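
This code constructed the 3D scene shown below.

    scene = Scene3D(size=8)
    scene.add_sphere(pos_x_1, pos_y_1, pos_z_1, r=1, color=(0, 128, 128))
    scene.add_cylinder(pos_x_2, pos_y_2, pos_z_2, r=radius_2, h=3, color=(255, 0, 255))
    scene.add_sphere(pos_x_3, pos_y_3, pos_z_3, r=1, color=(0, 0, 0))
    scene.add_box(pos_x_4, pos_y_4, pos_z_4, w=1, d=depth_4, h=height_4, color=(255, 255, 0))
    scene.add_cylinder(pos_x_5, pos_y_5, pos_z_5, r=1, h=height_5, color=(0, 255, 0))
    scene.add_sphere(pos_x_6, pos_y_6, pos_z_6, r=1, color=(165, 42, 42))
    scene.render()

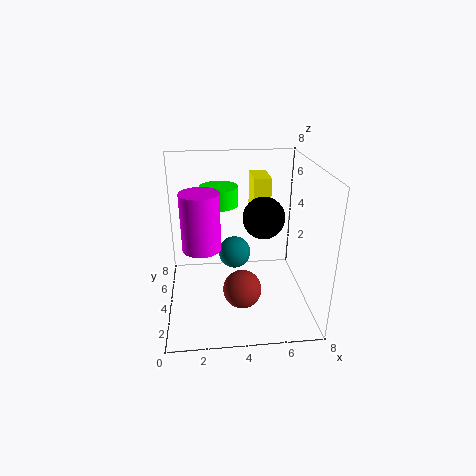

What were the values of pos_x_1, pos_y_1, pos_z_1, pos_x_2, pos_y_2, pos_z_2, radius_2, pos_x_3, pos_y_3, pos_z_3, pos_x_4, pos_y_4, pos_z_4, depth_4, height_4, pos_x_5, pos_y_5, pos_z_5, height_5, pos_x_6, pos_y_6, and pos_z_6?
pos_x_1 = 4
pos_y_1 = 6
pos_z_1 = 2
pos_x_2 = 2
pos_y_2 = 3
pos_z_2 = 4
radius_2 = 1
pos_x_3 = 5
pos_y_3 = 2
pos_z_3 = 6
pos_x_4 = 5
pos_y_4 = 5
pos_z_4 = 5
depth_4 = 2
height_4 = 2
pos_x_5 = 3
pos_y_5 = 4
pos_z_5 = 6
height_5 = 1
pos_x_6 = 4
pos_y_6 = 2
pos_z_6 = 2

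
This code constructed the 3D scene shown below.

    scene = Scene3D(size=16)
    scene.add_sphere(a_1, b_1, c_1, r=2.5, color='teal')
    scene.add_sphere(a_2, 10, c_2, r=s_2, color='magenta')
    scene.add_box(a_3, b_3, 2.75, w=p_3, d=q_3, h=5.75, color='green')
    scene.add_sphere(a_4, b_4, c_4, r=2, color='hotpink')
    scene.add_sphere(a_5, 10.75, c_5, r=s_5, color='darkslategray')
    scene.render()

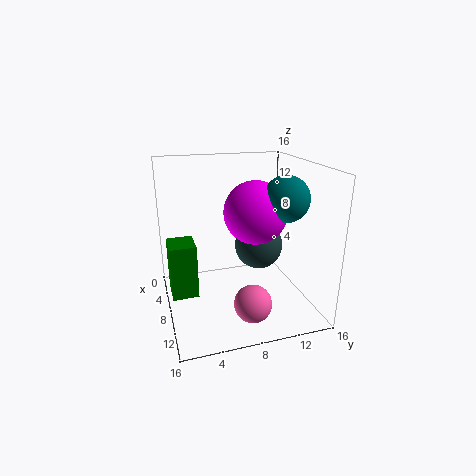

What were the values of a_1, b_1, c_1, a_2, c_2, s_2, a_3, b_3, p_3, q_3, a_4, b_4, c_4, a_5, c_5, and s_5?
a_1 = 9.75
b_1 = 12.75
c_1 = 12.5
a_2 = 8
c_2 = 10.75
s_2 = 3.5
a_3 = 7
b_3 = 0.25
p_3 = 3.25
q_3 = 2.75
a_4 = 12.5
b_4 = 8.25
c_4 = 2.25
a_5 = 7.25
c_5 = 6.5
s_5 = 2.75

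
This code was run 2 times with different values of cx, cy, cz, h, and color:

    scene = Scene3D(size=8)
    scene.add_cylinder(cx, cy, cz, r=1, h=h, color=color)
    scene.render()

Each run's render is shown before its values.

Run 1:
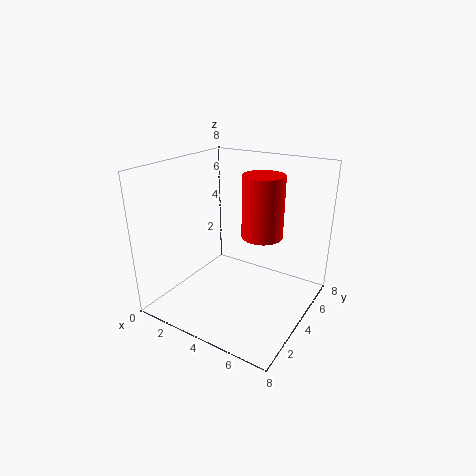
cx = 6, cy = 3, cz = 5, h = 3, color = 'red'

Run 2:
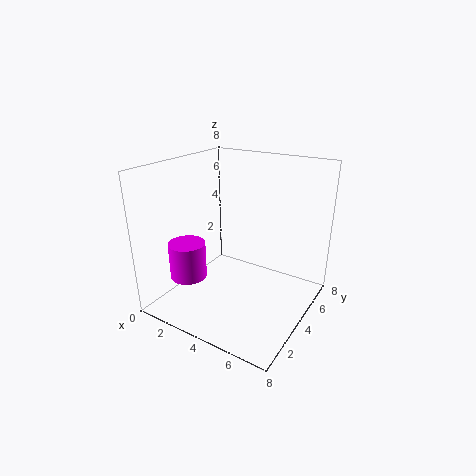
cx = 2, cy = 2, cz = 2, h = 2, color = 'magenta'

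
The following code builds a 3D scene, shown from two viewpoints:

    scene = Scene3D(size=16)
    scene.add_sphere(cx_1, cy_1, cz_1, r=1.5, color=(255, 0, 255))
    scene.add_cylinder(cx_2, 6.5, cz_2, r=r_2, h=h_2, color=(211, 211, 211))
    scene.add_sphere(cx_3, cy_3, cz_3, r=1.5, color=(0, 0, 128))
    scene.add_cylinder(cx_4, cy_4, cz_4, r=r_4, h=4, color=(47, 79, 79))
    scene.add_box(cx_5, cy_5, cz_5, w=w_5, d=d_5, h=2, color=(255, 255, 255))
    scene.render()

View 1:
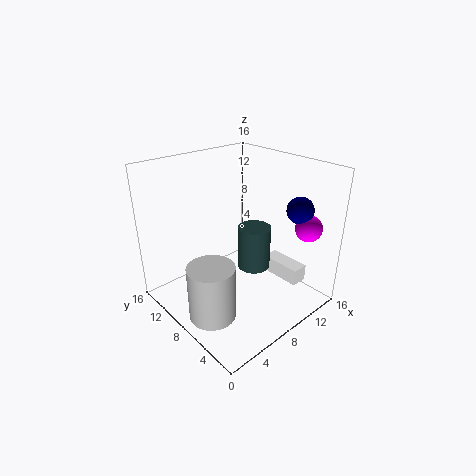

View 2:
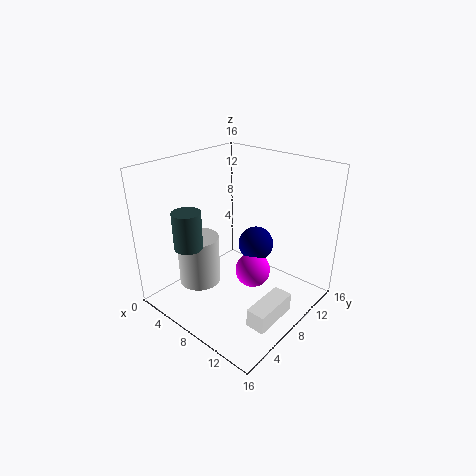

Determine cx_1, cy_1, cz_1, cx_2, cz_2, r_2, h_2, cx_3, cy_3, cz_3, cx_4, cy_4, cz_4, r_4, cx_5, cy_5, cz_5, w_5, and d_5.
cx_1 = 14, cy_1 = 3, cz_1 = 9, cx_2 = 3, cz_2 = 1, r_2 = 2.5, h_2 = 6, cx_3 = 13.5, cy_3 = 4, cz_3 = 11, cx_4 = 5.5, cy_4 = 3, cz_4 = 8, r_4 = 1.5, cx_5 = 13, cy_5 = 3.5, cz_5 = 1.5, w_5 = 2, d_5 = 5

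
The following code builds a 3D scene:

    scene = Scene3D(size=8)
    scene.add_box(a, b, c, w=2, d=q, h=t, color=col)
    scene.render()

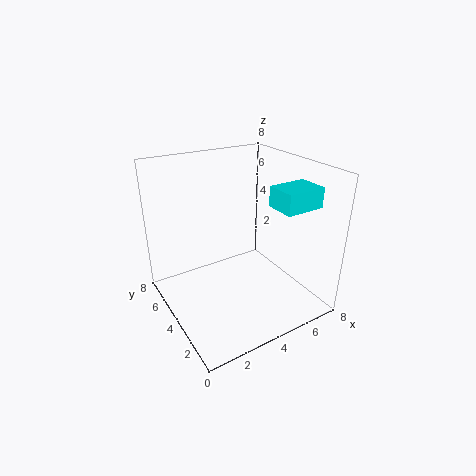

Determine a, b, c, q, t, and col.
a = 4.5
b = 0.5
c = 6.5
q = 1.5
t = 1
col = 'cyan'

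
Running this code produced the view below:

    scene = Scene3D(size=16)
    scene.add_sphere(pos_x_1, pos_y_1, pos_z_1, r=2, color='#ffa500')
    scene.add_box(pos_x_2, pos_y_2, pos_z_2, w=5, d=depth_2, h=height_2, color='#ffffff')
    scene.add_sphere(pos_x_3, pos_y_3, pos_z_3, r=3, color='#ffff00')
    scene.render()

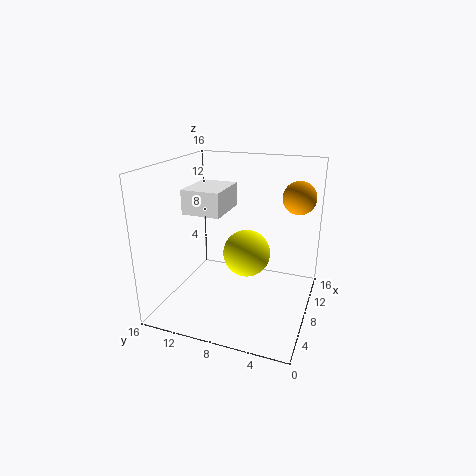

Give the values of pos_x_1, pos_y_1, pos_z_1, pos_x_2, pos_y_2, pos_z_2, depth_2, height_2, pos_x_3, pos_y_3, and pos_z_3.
pos_x_1 = 14; pos_y_1 = 2.5; pos_z_1 = 11.5; pos_x_2 = 4; pos_y_2 = 8.5; pos_z_2 = 11.5; depth_2 = 4; height_2 = 2.5; pos_x_3 = 12.5; pos_y_3 = 8.5; pos_z_3 = 4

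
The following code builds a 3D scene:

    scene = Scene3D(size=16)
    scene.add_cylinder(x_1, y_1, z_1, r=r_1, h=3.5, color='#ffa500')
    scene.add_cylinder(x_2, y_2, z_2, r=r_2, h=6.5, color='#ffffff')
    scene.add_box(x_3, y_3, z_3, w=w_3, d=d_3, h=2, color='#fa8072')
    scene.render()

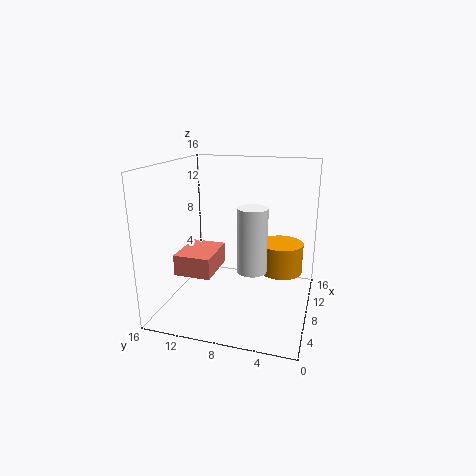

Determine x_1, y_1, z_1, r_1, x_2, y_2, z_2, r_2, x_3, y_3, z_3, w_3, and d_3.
x_1 = 10.5, y_1 = 3.5, z_1 = 3.5, r_1 = 2.5, x_2 = 4.5, y_2 = 5.5, z_2 = 6, r_2 = 1.5, x_3 = 0.5, y_3 = 8.5, z_3 = 6.5, w_3 = 4.5, d_3 = 3.5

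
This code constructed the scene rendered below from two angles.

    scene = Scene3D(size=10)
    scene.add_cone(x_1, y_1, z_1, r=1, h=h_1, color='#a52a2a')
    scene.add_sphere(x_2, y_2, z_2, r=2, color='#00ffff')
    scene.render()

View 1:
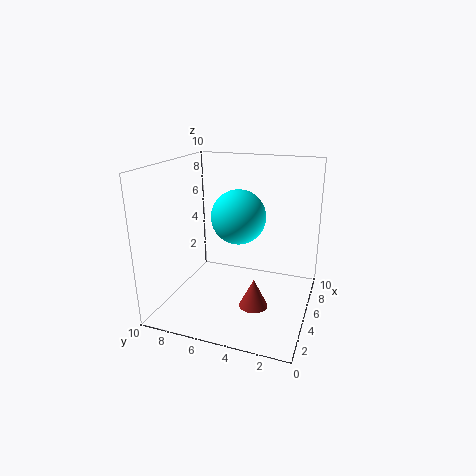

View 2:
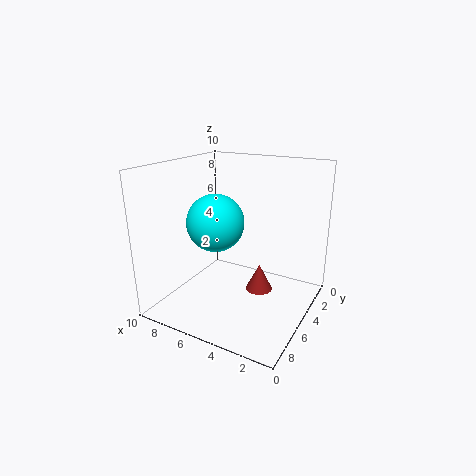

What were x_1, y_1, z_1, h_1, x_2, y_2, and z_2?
x_1 = 4; y_1 = 3.5; z_1 = 0.5; h_1 = 2; x_2 = 6.5; y_2 = 5.5; z_2 = 6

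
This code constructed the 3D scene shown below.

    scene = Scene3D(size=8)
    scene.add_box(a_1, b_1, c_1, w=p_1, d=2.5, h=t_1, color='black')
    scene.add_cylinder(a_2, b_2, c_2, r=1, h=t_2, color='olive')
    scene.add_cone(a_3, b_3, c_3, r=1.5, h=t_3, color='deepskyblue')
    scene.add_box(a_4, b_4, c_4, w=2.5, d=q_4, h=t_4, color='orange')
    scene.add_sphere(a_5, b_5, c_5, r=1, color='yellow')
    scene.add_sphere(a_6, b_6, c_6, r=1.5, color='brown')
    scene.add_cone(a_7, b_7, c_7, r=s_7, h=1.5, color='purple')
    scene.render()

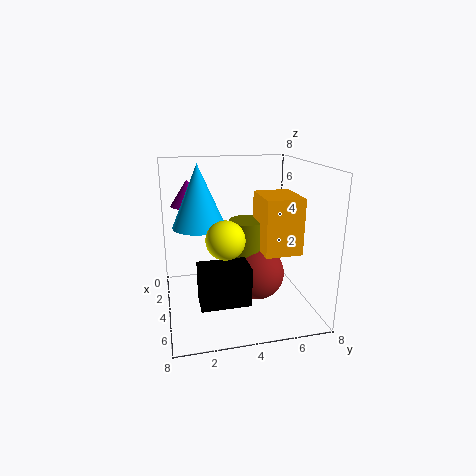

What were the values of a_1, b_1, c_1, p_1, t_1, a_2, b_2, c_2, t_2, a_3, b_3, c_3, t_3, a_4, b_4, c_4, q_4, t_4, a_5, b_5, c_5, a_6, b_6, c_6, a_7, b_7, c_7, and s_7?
a_1 = 5.5, b_1 = 1.5, c_1 = 1.5, p_1 = 1.5, t_1 = 2, a_2 = 4, b_2 = 4.5, c_2 = 2.5, t_2 = 2.5, a_3 = 3, b_3 = 2, c_3 = 4.5, t_3 = 3.5, a_4 = 3.5, b_4 = 5, c_4 = 3.5, q_4 = 2, t_4 = 3, a_5 = 5.5, b_5 = 3, c_5 = 4.5, a_6 = 4.5, b_6 = 5, c_6 = 2, a_7 = 2, b_7 = 1.5, c_7 = 5.5, s_7 = 1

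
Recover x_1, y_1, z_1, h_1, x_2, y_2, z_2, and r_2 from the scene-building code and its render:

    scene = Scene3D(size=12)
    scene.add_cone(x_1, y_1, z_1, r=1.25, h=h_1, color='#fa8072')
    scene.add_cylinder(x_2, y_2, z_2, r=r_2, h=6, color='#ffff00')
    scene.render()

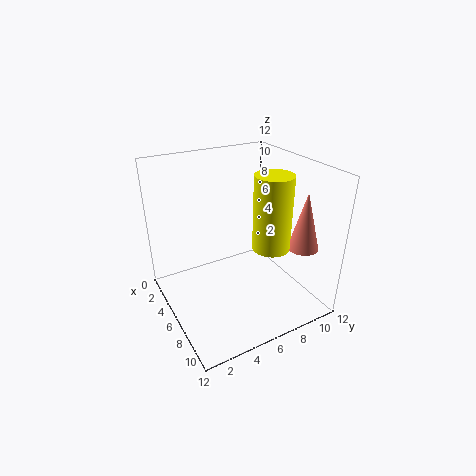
x_1 = 9.25; y_1 = 10.25; z_1 = 5.5; h_1 = 4.75; x_2 = 8.25; y_2 = 7.75; z_2 = 5.75; r_2 = 1.5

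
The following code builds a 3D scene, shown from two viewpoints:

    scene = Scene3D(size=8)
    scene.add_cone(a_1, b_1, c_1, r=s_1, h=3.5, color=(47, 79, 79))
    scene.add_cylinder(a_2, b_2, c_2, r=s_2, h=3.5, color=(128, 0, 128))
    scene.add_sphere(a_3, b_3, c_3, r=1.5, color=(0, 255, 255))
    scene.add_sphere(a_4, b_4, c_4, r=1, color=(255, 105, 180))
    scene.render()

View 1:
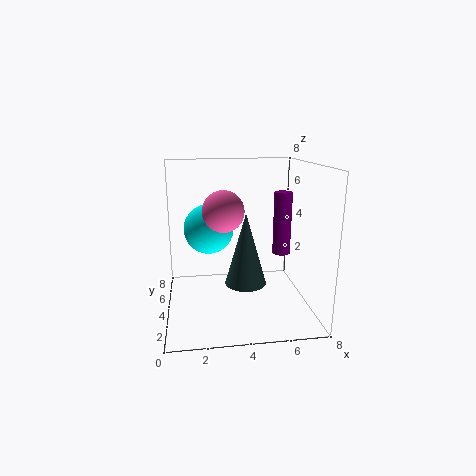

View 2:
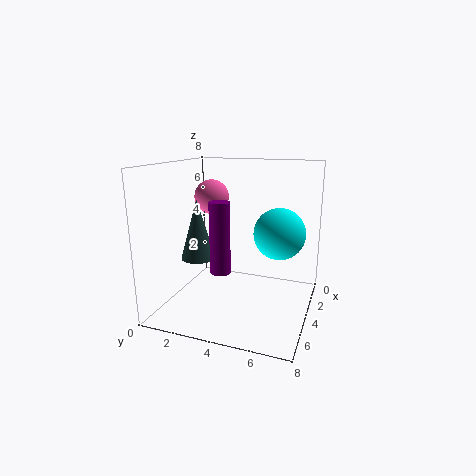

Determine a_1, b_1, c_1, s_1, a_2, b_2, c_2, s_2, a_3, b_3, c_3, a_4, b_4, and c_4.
a_1 = 4, b_1 = 1.5, c_1 = 2.5, s_1 = 1, a_2 = 6.5, b_2 = 4, c_2 = 3, s_2 = 0.5, a_3 = 2.5, b_3 = 6, c_3 = 4, a_4 = 3, b_4 = 2, c_4 = 6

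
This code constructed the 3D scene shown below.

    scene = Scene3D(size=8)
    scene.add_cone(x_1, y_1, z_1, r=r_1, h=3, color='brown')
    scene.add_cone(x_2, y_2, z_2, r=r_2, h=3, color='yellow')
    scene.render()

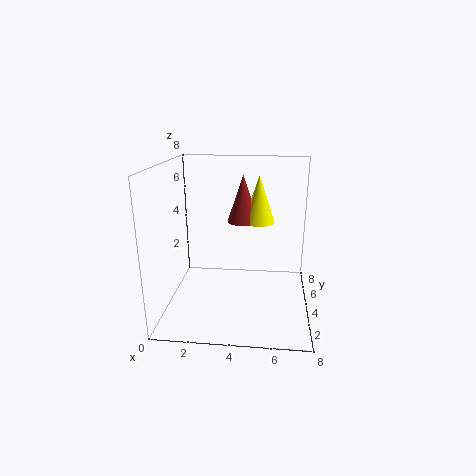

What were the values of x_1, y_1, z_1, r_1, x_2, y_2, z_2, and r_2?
x_1 = 4, y_1 = 7, z_1 = 4, r_1 = 1, x_2 = 5, y_2 = 7, z_2 = 4, r_2 = 1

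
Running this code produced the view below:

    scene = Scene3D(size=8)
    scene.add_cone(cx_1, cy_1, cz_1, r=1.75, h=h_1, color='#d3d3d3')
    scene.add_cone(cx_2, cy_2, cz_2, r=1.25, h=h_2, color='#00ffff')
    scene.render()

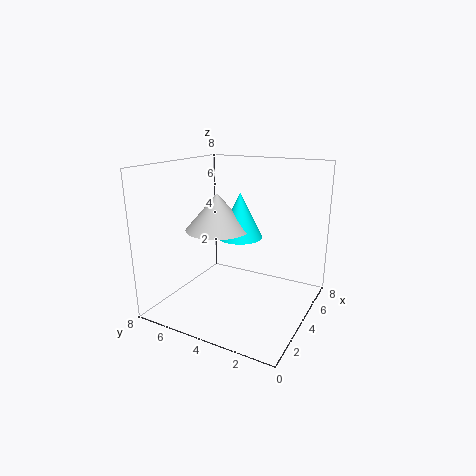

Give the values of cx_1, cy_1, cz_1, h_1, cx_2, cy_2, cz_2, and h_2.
cx_1 = 3.5, cy_1 = 5, cz_1 = 4.5, h_1 = 2, cx_2 = 4.25, cy_2 = 4, cz_2 = 4, h_2 = 2.5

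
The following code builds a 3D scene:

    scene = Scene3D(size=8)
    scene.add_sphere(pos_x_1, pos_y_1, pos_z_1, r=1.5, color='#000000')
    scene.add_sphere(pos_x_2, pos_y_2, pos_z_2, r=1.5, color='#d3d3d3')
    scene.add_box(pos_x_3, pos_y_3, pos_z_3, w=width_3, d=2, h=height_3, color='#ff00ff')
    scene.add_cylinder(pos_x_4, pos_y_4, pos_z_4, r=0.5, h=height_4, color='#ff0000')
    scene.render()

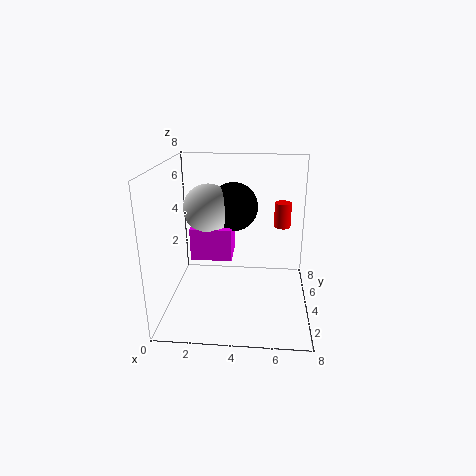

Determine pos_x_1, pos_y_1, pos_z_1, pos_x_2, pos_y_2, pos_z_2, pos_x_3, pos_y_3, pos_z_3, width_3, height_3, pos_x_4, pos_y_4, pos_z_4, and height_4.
pos_x_1 = 3.5
pos_y_1 = 6.5
pos_z_1 = 5
pos_x_2 = 2
pos_y_2 = 6
pos_z_2 = 5
pos_x_3 = 1
pos_y_3 = 5
pos_z_3 = 2
width_3 = 2.5
height_3 = 2
pos_x_4 = 6.5
pos_y_4 = 6
pos_z_4 = 4
height_4 = 1.5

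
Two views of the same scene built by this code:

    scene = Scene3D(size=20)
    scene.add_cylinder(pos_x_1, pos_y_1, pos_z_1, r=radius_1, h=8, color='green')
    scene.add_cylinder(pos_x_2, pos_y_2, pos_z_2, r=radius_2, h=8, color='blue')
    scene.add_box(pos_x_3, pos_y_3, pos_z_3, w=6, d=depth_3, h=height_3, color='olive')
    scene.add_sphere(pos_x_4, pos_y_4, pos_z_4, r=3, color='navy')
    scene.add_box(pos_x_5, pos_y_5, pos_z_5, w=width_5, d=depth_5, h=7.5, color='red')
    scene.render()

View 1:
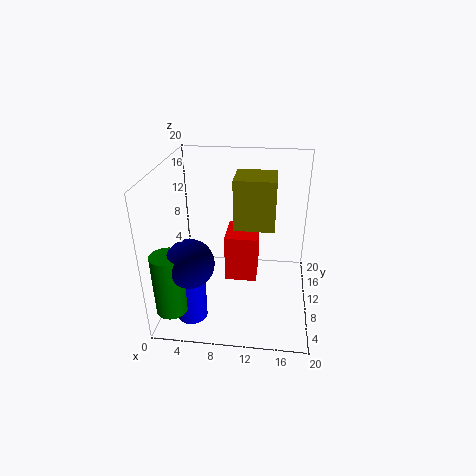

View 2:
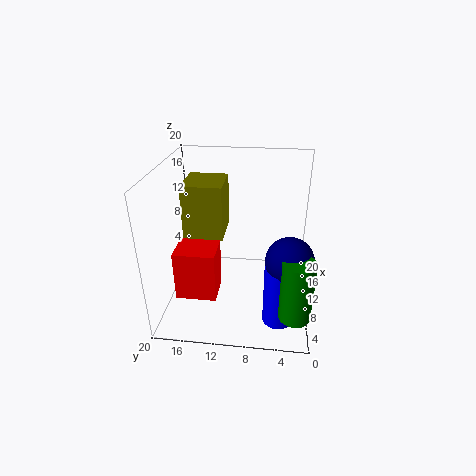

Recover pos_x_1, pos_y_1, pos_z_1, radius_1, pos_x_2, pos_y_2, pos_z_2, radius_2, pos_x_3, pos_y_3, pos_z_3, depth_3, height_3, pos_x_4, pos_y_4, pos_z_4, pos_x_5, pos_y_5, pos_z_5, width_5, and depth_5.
pos_x_1 = 2.5; pos_y_1 = 2; pos_z_1 = 3.5; radius_1 = 2; pos_x_2 = 4.5; pos_y_2 = 4; pos_z_2 = 1; radius_2 = 2; pos_x_3 = 9; pos_y_3 = 12; pos_z_3 = 10; depth_3 = 5.5; height_3 = 7.5; pos_x_4 = 5; pos_y_4 = 3; pos_z_4 = 10; pos_x_5 = 7.5; pos_y_5 = 13; pos_z_5 = 0.5; width_5 = 5; depth_5 = 6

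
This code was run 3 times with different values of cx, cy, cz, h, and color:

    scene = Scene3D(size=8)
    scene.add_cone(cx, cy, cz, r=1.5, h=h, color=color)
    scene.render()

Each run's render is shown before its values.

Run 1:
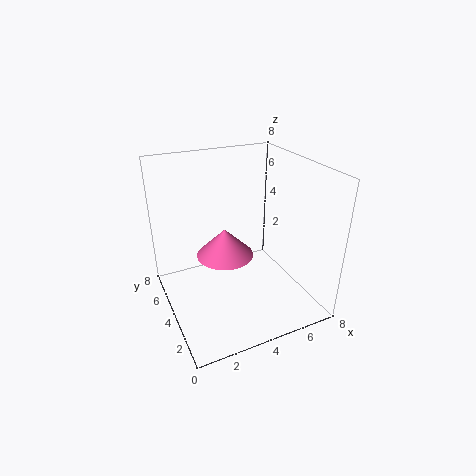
cx = 3, cy = 3.5, cz = 3.5, h = 1.5, color = 'hotpink'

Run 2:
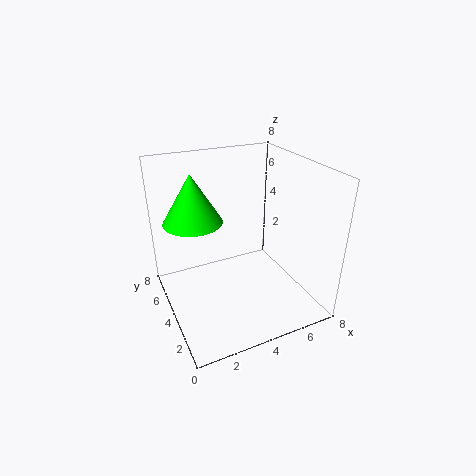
cx = 1.5, cy = 4, cz = 5.5, h = 2.5, color = 'lime'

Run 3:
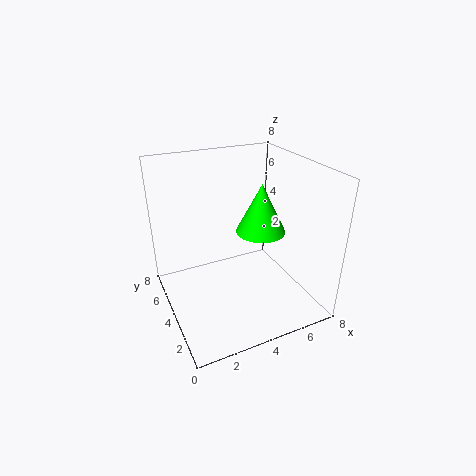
cx = 6, cy = 5, cz = 3.5, h = 3, color = 'lime'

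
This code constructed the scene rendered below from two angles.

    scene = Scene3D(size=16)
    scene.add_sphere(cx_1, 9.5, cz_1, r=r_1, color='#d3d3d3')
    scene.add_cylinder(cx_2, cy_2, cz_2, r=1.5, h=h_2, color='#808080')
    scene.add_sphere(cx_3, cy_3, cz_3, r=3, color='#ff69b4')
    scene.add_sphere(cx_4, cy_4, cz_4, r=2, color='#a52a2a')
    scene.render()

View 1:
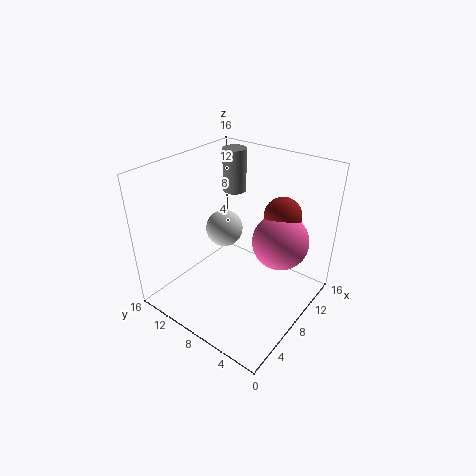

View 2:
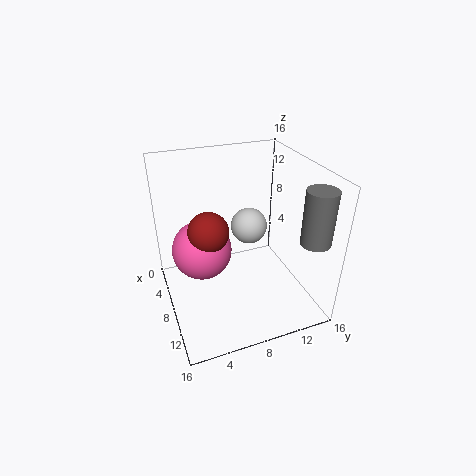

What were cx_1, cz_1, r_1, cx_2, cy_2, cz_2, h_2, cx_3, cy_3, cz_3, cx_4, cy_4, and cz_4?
cx_1 = 7.5
cz_1 = 9
r_1 = 2
cx_2 = 14.5
cy_2 = 13.5
cz_2 = 10
h_2 = 5.5
cx_3 = 9.5
cy_3 = 3.5
cz_3 = 8.5
cx_4 = 10.5
cy_4 = 4
cz_4 = 11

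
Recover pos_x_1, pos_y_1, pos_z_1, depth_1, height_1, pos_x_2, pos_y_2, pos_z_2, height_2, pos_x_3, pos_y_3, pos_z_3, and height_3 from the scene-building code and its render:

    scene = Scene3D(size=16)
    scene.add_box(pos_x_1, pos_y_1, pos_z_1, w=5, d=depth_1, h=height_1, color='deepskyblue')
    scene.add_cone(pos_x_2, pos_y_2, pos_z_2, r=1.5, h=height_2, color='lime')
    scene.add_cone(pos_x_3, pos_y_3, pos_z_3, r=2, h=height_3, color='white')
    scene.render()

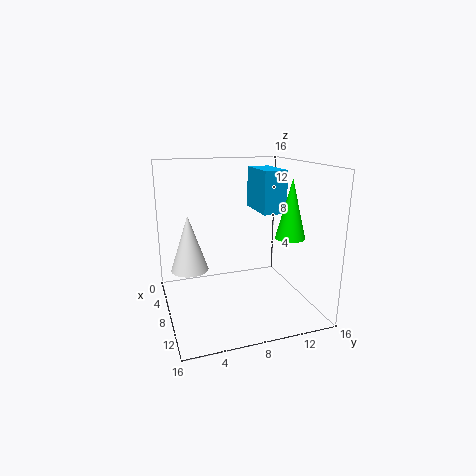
pos_x_1 = 5.5, pos_y_1 = 10, pos_z_1 = 11, depth_1 = 2.5, height_1 = 4.5, pos_x_2 = 12.5, pos_y_2 = 12, pos_z_2 = 9, height_2 = 6, pos_x_3 = 8, pos_y_3 = 2.5, pos_z_3 = 5, height_3 = 6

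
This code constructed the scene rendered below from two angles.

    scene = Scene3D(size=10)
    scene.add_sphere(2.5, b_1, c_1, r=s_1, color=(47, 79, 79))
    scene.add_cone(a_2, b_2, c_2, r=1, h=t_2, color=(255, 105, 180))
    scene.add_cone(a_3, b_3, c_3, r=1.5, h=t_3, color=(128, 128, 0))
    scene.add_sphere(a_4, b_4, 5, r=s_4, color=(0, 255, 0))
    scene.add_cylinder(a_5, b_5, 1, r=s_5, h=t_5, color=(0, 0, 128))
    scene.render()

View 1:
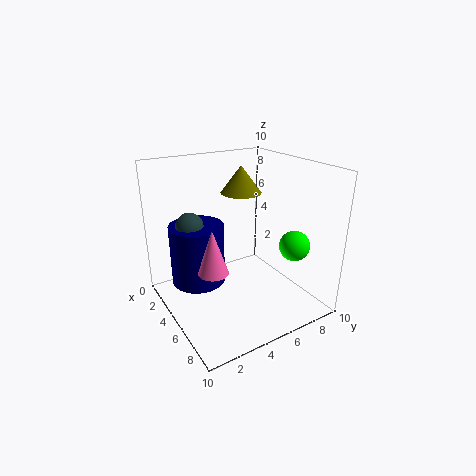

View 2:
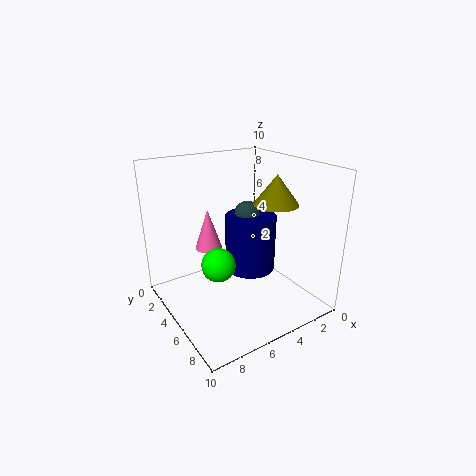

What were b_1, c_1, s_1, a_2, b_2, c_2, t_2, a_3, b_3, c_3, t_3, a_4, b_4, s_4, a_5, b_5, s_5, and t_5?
b_1 = 2.5
c_1 = 5.5
s_1 = 1
a_2 = 6
b_2 = 2.5
c_2 = 3.5
t_2 = 3
a_3 = 3
b_3 = 6.5
c_3 = 7.5
t_3 = 2
a_4 = 8
b_4 = 7.5
s_4 = 1
a_5 = 2.5
b_5 = 3
s_5 = 2
t_5 = 4.5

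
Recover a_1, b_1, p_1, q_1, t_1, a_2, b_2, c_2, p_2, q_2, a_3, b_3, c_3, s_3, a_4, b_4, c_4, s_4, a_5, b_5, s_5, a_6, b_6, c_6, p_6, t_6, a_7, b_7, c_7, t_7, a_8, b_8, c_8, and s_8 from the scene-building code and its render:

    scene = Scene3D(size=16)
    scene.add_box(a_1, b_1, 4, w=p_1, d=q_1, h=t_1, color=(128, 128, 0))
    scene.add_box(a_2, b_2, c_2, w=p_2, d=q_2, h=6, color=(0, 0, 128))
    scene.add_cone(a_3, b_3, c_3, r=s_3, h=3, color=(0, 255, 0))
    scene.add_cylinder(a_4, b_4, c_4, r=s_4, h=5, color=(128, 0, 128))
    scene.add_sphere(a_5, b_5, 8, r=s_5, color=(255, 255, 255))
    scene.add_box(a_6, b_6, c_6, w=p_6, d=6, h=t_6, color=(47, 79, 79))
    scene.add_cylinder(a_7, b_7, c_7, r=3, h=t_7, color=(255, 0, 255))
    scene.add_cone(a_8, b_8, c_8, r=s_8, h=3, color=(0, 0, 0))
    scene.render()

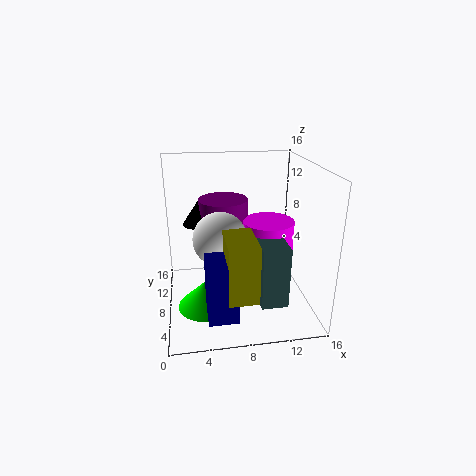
a_1 = 6, b_1 = 1, p_1 = 3, q_1 = 5, t_1 = 6, a_2 = 4, b_2 = 1, c_2 = 2, p_2 = 3, q_2 = 4, a_3 = 4, b_3 = 6, c_3 = 1, s_3 = 3, a_4 = 7, b_4 = 13, c_4 = 6, s_4 = 3, a_5 = 6, b_5 = 8, s_5 = 3, a_6 = 10, b_6 = 4, c_6 = 1, p_6 = 3, t_6 = 7, a_7 = 12, b_7 = 10, c_7 = 4, t_7 = 5, a_8 = 4, b_8 = 13, c_8 = 8, s_8 = 2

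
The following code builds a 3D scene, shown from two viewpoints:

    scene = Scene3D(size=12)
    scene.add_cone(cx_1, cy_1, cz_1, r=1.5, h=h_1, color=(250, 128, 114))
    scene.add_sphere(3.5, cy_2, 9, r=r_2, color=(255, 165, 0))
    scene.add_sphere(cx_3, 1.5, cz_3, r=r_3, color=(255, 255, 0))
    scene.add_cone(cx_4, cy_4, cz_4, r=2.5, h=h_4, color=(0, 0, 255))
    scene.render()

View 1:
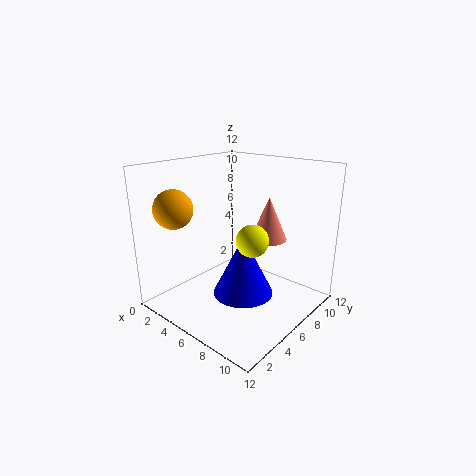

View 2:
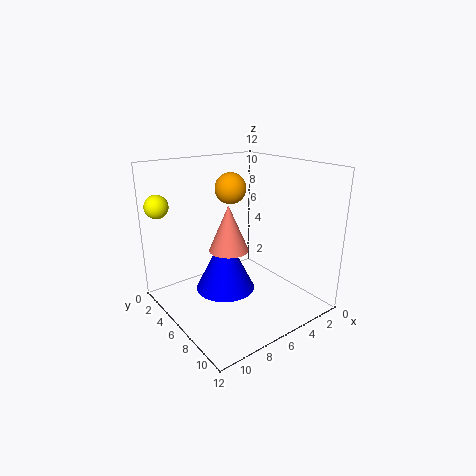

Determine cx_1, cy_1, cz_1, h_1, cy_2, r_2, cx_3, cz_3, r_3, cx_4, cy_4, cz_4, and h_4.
cx_1 = 8, cy_1 = 7.5, cz_1 = 6, h_1 = 3.5, cy_2 = 1.5, r_2 = 1.5, cx_3 = 11, cz_3 = 8.5, r_3 = 1, cx_4 = 7, cy_4 = 5.5, cz_4 = 1.5, h_4 = 5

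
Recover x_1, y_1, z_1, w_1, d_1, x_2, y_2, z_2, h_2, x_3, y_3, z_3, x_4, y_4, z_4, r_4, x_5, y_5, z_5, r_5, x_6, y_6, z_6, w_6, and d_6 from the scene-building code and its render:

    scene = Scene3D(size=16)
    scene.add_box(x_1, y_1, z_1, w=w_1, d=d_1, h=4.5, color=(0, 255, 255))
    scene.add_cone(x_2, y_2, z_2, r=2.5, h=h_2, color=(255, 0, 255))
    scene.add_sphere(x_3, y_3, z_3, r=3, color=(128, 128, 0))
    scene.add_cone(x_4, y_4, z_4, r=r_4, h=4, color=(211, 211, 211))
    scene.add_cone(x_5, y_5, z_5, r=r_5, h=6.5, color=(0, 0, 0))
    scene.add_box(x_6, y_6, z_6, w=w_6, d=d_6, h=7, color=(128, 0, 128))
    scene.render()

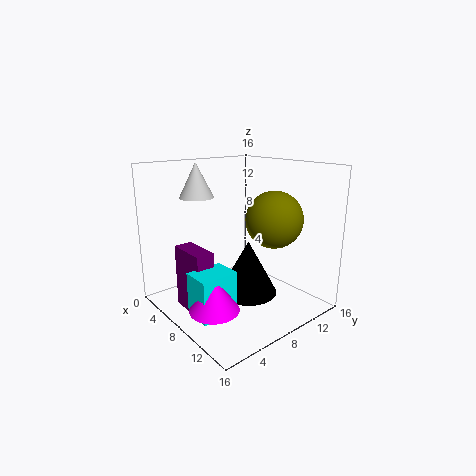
x_1 = 8.5
y_1 = 1
z_1 = 1.5
w_1 = 3
d_1 = 4
x_2 = 11
y_2 = 2.5
z_2 = 2.5
h_2 = 3.5
x_3 = 11.5
y_3 = 10
z_3 = 10.5
x_4 = 3
y_4 = 6
z_4 = 12
r_4 = 2
x_5 = 7.5
y_5 = 10
z_5 = 0.5
r_5 = 3.5
x_6 = 4.5
y_6 = 2
z_6 = 0.5
w_6 = 4.5
d_6 = 2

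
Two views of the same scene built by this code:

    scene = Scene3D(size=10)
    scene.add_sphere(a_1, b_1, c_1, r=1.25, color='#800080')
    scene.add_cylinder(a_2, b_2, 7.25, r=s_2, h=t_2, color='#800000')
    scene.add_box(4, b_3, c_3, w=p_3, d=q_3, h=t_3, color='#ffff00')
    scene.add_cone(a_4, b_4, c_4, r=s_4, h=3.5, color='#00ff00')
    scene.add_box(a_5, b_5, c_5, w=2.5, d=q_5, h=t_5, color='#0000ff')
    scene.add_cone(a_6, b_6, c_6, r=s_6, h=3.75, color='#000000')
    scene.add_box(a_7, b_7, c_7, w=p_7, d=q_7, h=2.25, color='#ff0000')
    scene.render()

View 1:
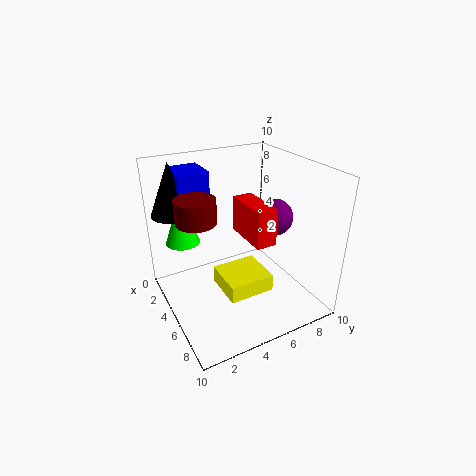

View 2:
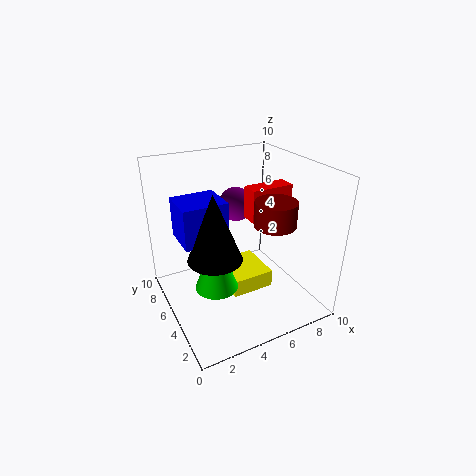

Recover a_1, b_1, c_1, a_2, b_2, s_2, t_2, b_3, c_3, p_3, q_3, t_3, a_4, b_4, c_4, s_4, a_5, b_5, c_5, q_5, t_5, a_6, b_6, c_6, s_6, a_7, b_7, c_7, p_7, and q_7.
a_1 = 6
b_1 = 7.25
c_1 = 6.5
a_2 = 5.75
b_2 = 1.75
s_2 = 1.25
t_2 = 1.5
b_3 = 3.5
c_3 = 1.25
p_3 = 3
q_3 = 3.25
t_3 = 1.25
a_4 = 2
b_4 = 2
c_4 = 4
s_4 = 1.25
a_5 = 0.25
b_5 = 1.75
c_5 = 7
q_5 = 2.25
t_5 = 2.25
a_6 = 1.75
b_6 = 1.5
c_6 = 6.25
s_6 = 1.5
a_7 = 5.75
b_7 = 4.25
c_7 = 6.25
p_7 = 3
q_7 = 1.25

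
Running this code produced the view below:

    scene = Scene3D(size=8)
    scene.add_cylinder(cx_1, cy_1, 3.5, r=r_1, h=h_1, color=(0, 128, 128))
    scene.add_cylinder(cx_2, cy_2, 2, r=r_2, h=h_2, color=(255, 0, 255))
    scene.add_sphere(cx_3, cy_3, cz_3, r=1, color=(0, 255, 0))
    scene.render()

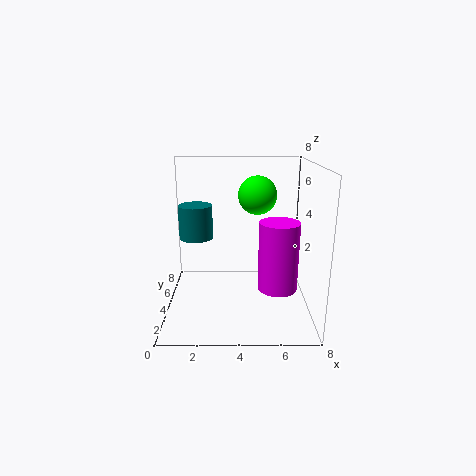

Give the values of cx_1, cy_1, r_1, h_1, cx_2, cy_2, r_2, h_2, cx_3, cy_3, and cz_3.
cx_1 = 1.5
cy_1 = 5.5
r_1 = 1
h_1 = 2
cx_2 = 6
cy_2 = 2
r_2 = 1
h_2 = 3.5
cx_3 = 5
cy_3 = 3.5
cz_3 = 6.5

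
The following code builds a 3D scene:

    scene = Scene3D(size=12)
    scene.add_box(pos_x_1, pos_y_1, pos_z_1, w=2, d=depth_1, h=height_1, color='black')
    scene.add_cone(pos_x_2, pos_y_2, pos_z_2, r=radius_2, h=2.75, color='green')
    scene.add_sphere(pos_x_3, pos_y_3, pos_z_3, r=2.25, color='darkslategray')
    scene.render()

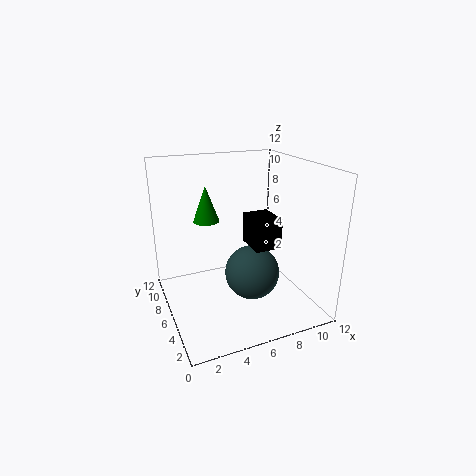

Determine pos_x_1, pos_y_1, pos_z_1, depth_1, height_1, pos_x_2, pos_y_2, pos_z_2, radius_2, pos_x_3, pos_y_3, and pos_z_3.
pos_x_1 = 5.75, pos_y_1 = 2, pos_z_1 = 6.5, depth_1 = 2.5, height_1 = 2.25, pos_x_2 = 3.25, pos_y_2 = 5.75, pos_z_2 = 8, radius_2 = 1, pos_x_3 = 6.75, pos_y_3 = 4.75, pos_z_3 = 3.25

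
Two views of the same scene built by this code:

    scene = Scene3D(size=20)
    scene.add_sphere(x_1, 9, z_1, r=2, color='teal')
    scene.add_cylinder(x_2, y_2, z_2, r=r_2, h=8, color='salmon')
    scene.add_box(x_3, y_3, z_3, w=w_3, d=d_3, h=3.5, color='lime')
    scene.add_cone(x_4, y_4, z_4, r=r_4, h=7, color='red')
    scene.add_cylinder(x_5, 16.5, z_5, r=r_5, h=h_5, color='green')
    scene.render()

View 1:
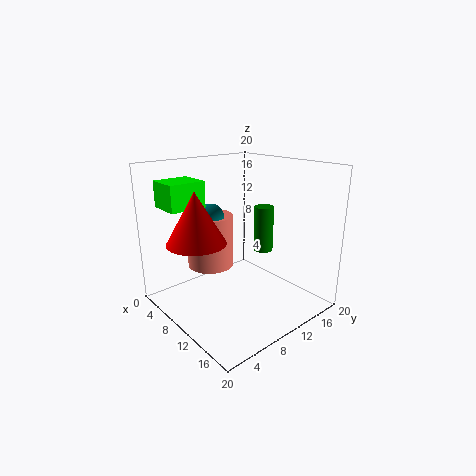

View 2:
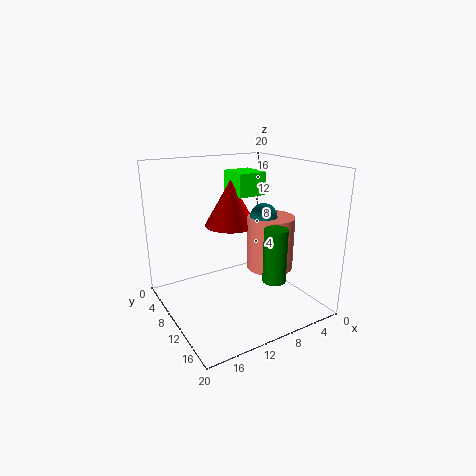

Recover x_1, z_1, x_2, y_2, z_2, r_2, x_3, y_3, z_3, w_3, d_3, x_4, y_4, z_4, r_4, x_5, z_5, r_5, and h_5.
x_1 = 5, z_1 = 12, x_2 = 4, y_2 = 9.5, z_2 = 4, r_2 = 3.5, x_3 = 3, y_3 = 1.5, z_3 = 14.5, w_3 = 4.5, d_3 = 5, x_4 = 8, y_4 = 4.5, z_4 = 10, r_4 = 4, x_5 = 8.5, z_5 = 6, r_5 = 1.5, h_5 = 7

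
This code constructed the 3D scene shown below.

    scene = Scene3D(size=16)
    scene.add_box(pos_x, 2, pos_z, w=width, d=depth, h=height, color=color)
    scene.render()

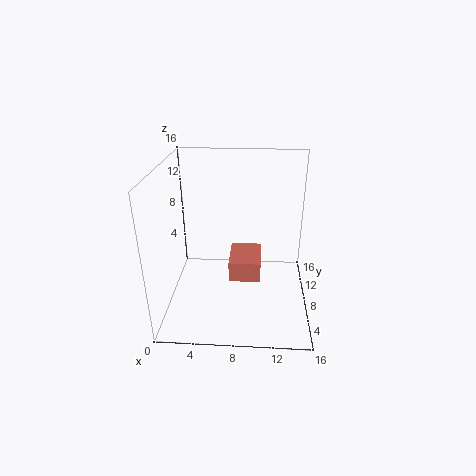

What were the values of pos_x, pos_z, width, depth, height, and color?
pos_x = 7.5, pos_z = 6.5, width = 3, depth = 4, height = 2, color = 'salmon'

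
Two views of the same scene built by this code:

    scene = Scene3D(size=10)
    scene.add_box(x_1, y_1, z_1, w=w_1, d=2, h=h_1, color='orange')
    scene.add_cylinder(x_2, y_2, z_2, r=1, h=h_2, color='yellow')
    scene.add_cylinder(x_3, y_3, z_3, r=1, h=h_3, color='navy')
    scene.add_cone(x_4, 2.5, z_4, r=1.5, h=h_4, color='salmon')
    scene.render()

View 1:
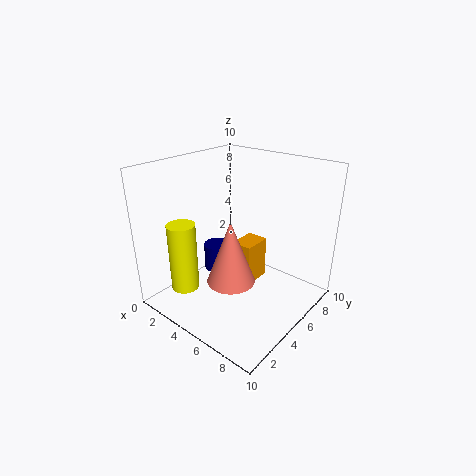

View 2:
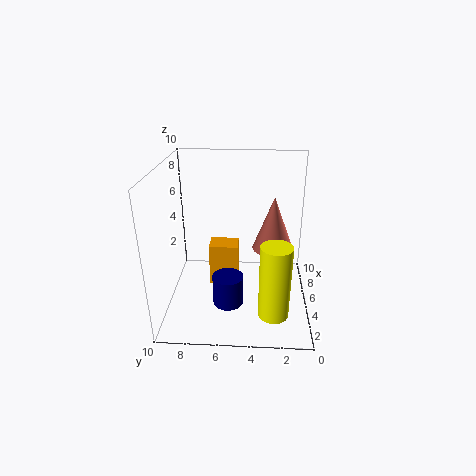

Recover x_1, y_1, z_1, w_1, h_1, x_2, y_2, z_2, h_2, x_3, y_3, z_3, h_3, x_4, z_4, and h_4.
x_1 = 4.5, y_1 = 5, z_1 = 1.5, w_1 = 1.5, h_1 = 3, x_2 = 2, y_2 = 2.5, z_2 = 1, h_2 = 5, x_3 = 2.5, y_3 = 5.5, z_3 = 1.5, h_3 = 2, x_4 = 6.5, z_4 = 3.5, h_4 = 4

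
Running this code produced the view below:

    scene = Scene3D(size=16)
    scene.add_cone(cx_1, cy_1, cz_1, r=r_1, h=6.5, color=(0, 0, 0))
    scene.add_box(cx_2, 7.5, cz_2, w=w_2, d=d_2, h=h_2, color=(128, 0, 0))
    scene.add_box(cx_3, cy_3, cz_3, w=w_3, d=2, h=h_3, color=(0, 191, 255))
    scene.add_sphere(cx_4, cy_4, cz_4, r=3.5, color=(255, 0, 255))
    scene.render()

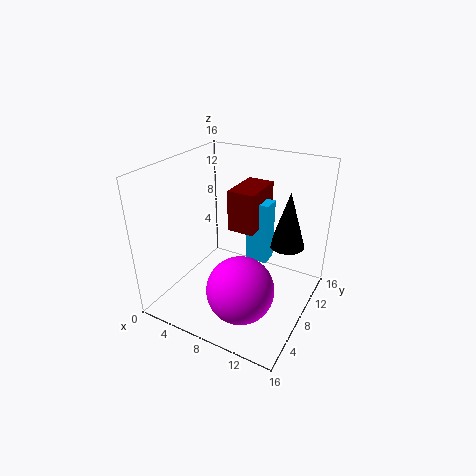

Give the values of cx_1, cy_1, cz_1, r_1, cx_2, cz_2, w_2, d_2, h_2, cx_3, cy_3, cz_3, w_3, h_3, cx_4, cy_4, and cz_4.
cx_1 = 12.5, cy_1 = 11.5, cz_1 = 6.5, r_1 = 2, cx_2 = 7, cz_2 = 9, w_2 = 3, d_2 = 5, h_2 = 4.5, cx_3 = 8.5, cy_3 = 9, cz_3 = 5, w_3 = 2.5, h_3 = 7, cx_4 = 10.5, cy_4 = 4, cz_4 = 4.5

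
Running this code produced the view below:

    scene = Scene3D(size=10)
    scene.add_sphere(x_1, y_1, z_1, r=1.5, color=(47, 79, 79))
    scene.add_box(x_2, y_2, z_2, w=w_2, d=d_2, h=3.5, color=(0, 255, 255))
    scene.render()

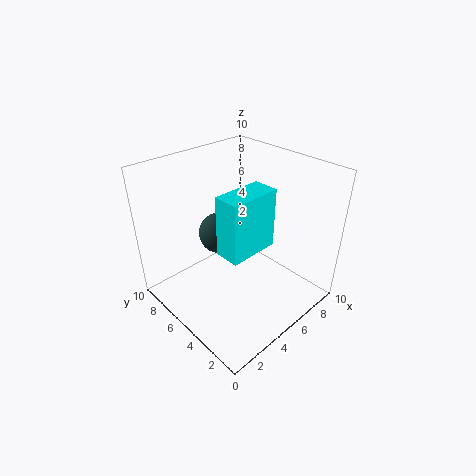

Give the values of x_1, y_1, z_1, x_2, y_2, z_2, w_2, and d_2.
x_1 = 5; y_1 = 7; z_1 = 4.5; x_2 = 1.5; y_2 = 1.5; z_2 = 6.5; w_2 = 3; d_2 = 1.5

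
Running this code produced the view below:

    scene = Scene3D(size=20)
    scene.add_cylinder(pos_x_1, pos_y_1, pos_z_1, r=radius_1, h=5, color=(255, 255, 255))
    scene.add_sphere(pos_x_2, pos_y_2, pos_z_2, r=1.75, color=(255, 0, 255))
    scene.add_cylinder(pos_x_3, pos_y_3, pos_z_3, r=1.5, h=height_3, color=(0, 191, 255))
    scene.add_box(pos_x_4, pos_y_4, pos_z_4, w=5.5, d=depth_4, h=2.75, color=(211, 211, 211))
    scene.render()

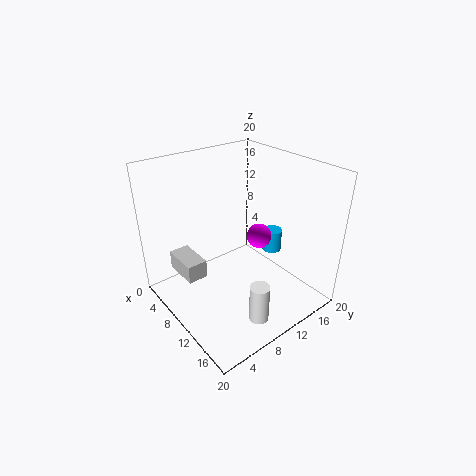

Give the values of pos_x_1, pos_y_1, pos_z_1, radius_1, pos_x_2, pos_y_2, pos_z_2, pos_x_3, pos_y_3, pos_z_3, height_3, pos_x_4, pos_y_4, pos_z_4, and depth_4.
pos_x_1 = 17.75, pos_y_1 = 7.25, pos_z_1 = 2.75, radius_1 = 1.25, pos_x_2 = 10.75, pos_y_2 = 13.25, pos_z_2 = 9.5, pos_x_3 = 8.5, pos_y_3 = 18.25, pos_z_3 = 4.25, height_3 = 3.5, pos_x_4 = 1.5, pos_y_4 = 3.5, pos_z_4 = 3.25, depth_4 = 3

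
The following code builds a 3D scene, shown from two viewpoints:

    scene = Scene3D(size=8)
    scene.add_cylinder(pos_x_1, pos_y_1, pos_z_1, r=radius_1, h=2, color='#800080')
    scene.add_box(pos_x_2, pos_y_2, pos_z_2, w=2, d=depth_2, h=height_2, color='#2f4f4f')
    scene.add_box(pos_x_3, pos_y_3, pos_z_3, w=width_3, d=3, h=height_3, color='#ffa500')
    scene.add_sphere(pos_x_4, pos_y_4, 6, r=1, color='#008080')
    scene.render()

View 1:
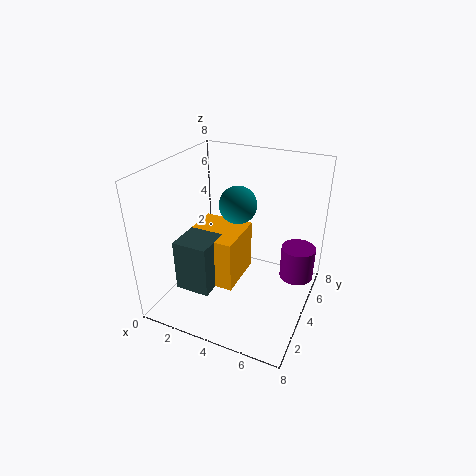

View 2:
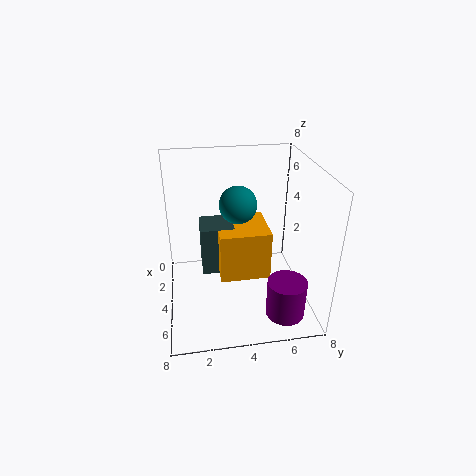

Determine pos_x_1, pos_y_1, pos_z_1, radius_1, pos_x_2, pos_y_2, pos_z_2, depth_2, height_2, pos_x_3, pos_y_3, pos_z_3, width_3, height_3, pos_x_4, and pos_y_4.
pos_x_1 = 7, pos_y_1 = 6, pos_z_1 = 1, radius_1 = 1, pos_x_2 = 1, pos_y_2 = 2, pos_z_2 = 1, depth_2 = 2, height_2 = 3, pos_x_3 = 1, pos_y_3 = 3, pos_z_3 = 1, width_3 = 3, height_3 = 3, pos_x_4 = 4, pos_y_4 = 4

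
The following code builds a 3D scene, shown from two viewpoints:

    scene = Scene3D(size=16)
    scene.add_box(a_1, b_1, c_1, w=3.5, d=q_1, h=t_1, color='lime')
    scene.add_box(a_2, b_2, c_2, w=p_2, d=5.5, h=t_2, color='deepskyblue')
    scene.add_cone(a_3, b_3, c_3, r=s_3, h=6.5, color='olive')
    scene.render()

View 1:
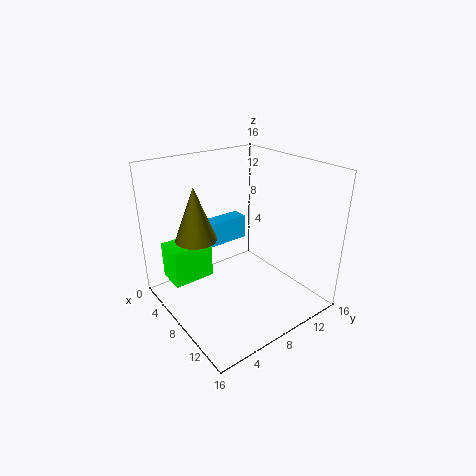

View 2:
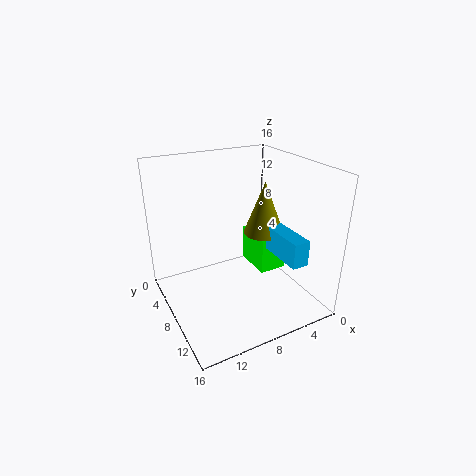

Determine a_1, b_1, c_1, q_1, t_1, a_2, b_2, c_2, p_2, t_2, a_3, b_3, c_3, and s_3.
a_1 = 0.5
b_1 = 2
c_1 = 1.5
q_1 = 5
t_1 = 4.5
a_2 = 1.5
b_2 = 7
c_2 = 5
p_2 = 2
t_2 = 3
a_3 = 3
b_3 = 5.5
c_3 = 6.5
s_3 = 2.5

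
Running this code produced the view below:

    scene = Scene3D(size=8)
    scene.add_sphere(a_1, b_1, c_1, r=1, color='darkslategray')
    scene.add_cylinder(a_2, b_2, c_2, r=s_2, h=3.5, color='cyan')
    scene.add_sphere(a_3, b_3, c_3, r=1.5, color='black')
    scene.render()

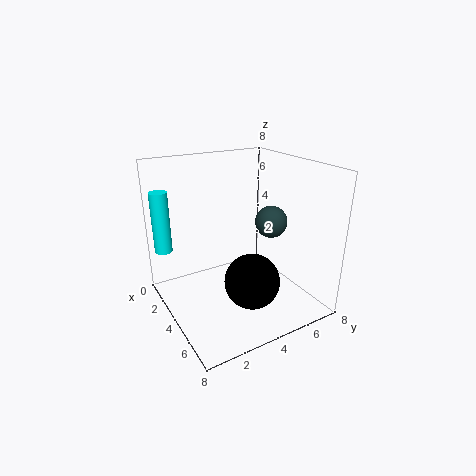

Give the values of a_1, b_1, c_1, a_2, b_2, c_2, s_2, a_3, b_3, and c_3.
a_1 = 3; b_1 = 7; c_1 = 4; a_2 = 1.5; b_2 = 0.5; c_2 = 3; s_2 = 0.5; a_3 = 5.5; b_3 = 4; c_3 = 2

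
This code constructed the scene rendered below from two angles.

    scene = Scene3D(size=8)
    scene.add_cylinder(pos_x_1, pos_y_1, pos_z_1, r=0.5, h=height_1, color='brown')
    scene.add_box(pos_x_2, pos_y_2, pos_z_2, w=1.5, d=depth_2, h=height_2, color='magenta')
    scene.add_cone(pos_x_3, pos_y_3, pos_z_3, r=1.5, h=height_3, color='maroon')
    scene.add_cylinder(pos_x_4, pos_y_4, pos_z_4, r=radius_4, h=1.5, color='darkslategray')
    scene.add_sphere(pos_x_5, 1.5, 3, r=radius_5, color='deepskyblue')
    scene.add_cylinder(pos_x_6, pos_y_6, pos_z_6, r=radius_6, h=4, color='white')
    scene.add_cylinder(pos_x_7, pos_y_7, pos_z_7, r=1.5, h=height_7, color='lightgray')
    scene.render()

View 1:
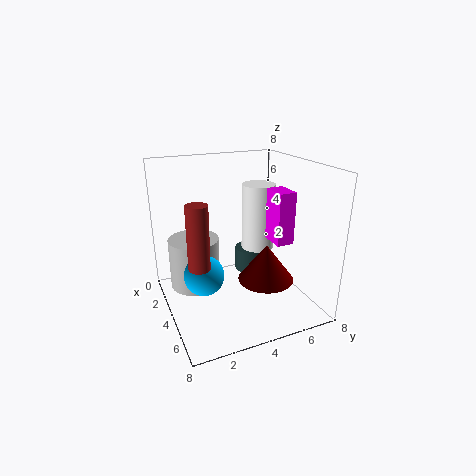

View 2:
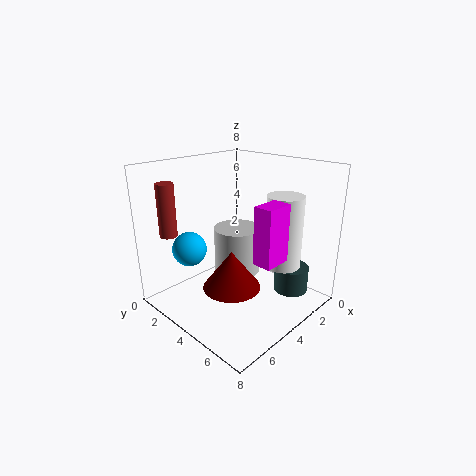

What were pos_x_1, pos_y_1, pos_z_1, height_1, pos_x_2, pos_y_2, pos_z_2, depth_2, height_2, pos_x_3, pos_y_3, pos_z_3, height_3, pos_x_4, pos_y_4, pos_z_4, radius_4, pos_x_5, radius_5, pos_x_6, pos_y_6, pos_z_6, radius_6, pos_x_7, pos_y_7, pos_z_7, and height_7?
pos_x_1 = 6.5, pos_y_1 = 1, pos_z_1 = 4, height_1 = 3, pos_x_2 = 3.5, pos_y_2 = 6, pos_z_2 = 3.5, depth_2 = 1, height_2 = 3, pos_x_3 = 5.5, pos_y_3 = 5, pos_z_3 = 2, height_3 = 2, pos_x_4 = 1.5, pos_y_4 = 6, pos_z_4 = 0.5, radius_4 = 1, pos_x_5 = 5.5, radius_5 = 1, pos_x_6 = 2.5, pos_y_6 = 6, pos_z_6 = 2.5, radius_6 = 1, pos_x_7 = 2, pos_y_7 = 2, pos_z_7 = 0.5, height_7 = 3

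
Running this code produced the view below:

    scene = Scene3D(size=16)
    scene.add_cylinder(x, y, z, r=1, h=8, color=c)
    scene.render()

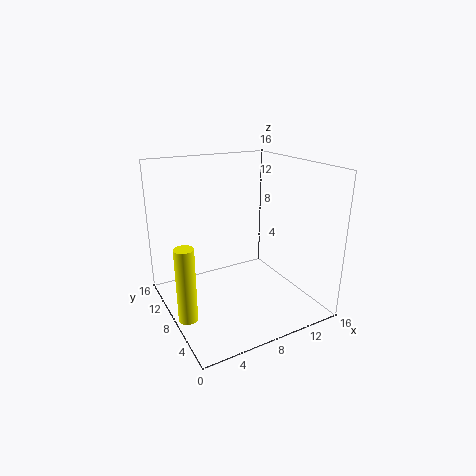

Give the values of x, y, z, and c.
x = 1; y = 6; z = 1; c = 'yellow'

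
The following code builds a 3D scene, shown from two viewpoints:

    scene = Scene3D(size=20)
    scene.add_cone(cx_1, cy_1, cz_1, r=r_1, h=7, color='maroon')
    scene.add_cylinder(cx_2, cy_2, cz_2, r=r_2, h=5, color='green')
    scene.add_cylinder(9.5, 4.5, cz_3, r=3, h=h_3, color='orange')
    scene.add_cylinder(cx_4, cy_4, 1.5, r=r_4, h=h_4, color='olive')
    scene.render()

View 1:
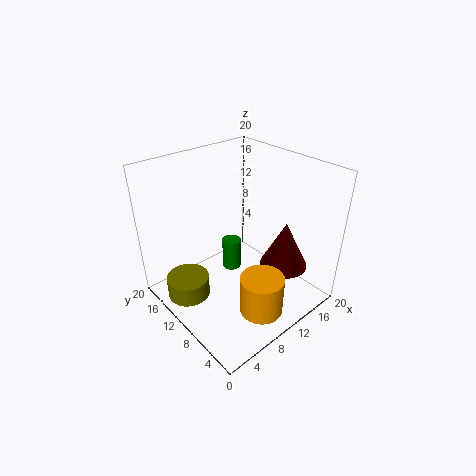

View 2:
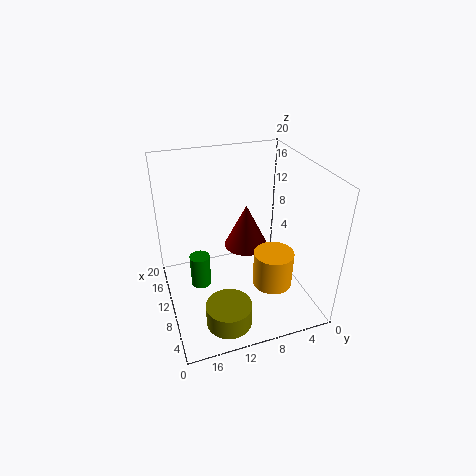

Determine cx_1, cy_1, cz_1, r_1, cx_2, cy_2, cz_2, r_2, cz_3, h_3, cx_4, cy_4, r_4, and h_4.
cx_1 = 16, cy_1 = 6.5, cz_1 = 4.5, r_1 = 3.5, cx_2 = 13, cy_2 = 15, cz_2 = 1, r_2 = 1.5, cz_3 = 1, h_3 = 5.5, cx_4 = 3.5, cy_4 = 13.5, r_4 = 3, h_4 = 3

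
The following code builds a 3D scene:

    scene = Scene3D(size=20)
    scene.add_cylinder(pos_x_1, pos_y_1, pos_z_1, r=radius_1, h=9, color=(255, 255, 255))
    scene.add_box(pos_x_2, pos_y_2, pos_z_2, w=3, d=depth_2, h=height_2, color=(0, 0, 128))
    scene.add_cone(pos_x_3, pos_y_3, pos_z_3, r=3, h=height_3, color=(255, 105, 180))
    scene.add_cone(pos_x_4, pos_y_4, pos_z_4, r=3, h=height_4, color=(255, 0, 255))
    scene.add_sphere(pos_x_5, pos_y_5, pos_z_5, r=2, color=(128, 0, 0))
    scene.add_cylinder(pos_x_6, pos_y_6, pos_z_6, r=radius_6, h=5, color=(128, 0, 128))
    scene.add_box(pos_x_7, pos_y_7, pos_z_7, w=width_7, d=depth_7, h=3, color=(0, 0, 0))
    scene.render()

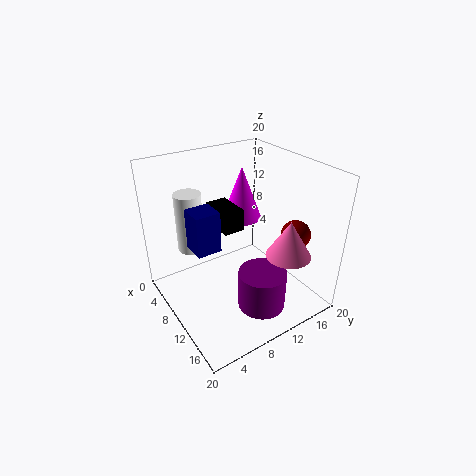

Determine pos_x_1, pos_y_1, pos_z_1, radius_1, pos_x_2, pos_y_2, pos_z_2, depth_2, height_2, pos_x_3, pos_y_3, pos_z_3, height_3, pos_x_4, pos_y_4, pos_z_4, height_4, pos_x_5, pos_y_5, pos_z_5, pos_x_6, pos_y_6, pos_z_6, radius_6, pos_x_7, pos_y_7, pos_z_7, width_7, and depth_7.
pos_x_1 = 3
pos_y_1 = 6
pos_z_1 = 6
radius_1 = 2
pos_x_2 = 11
pos_y_2 = 2
pos_z_2 = 12
depth_2 = 3
height_2 = 5
pos_x_3 = 16
pos_y_3 = 14
pos_z_3 = 9
height_3 = 5
pos_x_4 = 5
pos_y_4 = 14
pos_z_4 = 10
height_4 = 8
pos_x_5 = 15
pos_y_5 = 16
pos_z_5 = 11
pos_x_6 = 17
pos_y_6 = 9
pos_z_6 = 4
radius_6 = 3
pos_x_7 = 5
pos_y_7 = 8
pos_z_7 = 11
width_7 = 5
depth_7 = 3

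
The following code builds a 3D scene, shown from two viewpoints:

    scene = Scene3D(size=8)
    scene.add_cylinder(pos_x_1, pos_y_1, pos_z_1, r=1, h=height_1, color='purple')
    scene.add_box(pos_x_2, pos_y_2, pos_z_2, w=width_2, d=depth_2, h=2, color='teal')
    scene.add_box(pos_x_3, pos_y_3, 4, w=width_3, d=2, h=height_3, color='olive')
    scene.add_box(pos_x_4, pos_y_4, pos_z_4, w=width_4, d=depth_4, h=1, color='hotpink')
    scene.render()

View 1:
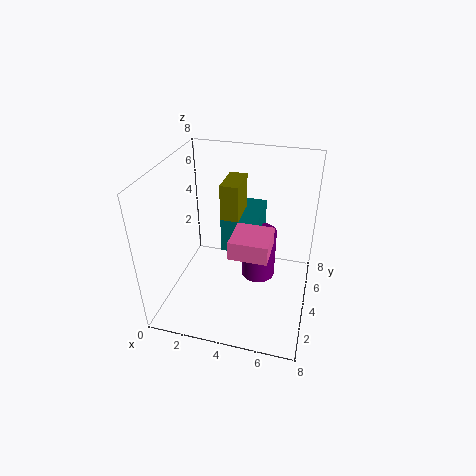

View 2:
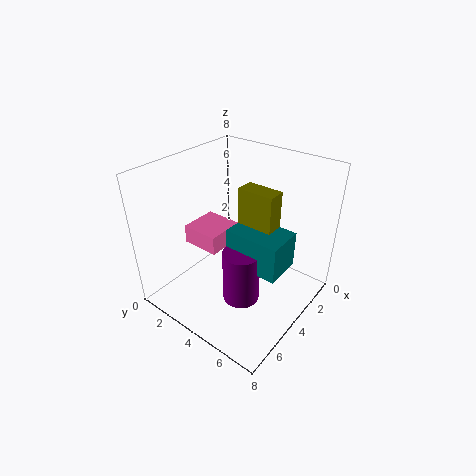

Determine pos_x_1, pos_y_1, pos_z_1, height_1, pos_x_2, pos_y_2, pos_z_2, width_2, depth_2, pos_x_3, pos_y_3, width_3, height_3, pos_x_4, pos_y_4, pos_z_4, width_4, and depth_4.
pos_x_1 = 5
pos_y_1 = 5
pos_z_1 = 1
height_1 = 3
pos_x_2 = 3
pos_y_2 = 4
pos_z_2 = 3
width_2 = 2
depth_2 = 3
pos_x_3 = 3
pos_y_3 = 4
width_3 = 1
height_3 = 3
pos_x_4 = 4
pos_y_4 = 2
pos_z_4 = 4
width_4 = 2
depth_4 = 2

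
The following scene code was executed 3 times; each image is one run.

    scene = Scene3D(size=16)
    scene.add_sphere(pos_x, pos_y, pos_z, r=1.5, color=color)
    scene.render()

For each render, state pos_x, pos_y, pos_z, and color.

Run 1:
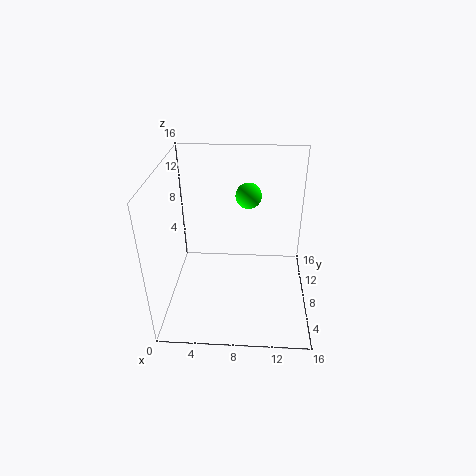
pos_x = 9, pos_y = 11.5, pos_z = 11.5, color = 'lime'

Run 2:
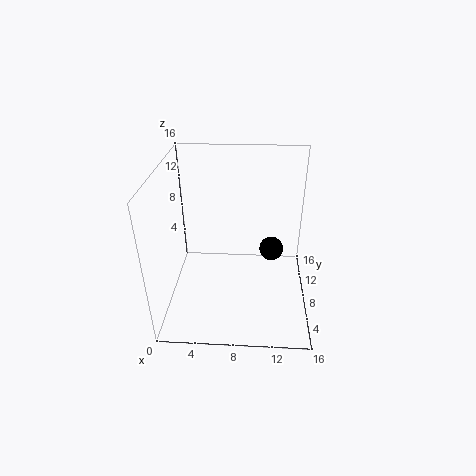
pos_x = 12, pos_y = 12, pos_z = 4, color = 'black'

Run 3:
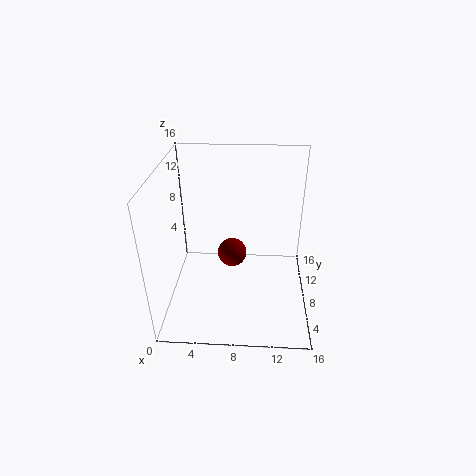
pos_x = 7.5, pos_y = 6, pos_z = 7.5, color = 'maroon'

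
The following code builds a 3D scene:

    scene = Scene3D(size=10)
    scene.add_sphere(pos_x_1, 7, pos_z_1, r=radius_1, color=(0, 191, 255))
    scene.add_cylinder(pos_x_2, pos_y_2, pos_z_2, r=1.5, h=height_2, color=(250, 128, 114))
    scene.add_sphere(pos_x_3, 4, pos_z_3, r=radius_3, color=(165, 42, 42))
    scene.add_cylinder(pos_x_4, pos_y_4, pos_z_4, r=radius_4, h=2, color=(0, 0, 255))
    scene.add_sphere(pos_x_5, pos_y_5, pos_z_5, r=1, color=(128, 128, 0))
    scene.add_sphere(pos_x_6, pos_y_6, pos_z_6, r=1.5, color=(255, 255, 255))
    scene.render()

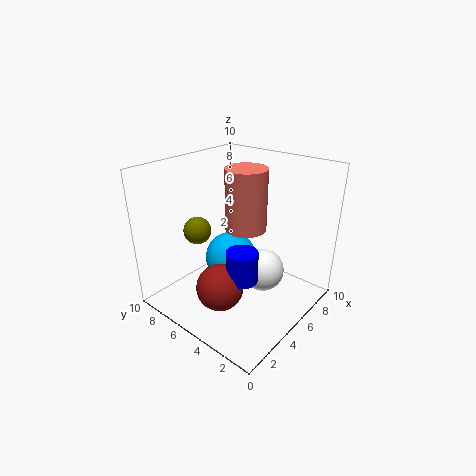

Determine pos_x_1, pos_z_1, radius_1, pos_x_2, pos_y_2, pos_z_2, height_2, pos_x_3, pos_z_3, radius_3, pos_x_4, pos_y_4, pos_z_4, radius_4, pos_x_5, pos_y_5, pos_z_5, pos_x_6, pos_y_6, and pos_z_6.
pos_x_1 = 6.5
pos_z_1 = 2
radius_1 = 2
pos_x_2 = 6.5
pos_y_2 = 5.5
pos_z_2 = 5
height_2 = 4.5
pos_x_3 = 2
pos_z_3 = 3
radius_3 = 1.5
pos_x_4 = 3
pos_y_4 = 3
pos_z_4 = 3.5
radius_4 = 1
pos_x_5 = 4
pos_y_5 = 8
pos_z_5 = 5
pos_x_6 = 6
pos_y_6 = 3.5
pos_z_6 = 2.5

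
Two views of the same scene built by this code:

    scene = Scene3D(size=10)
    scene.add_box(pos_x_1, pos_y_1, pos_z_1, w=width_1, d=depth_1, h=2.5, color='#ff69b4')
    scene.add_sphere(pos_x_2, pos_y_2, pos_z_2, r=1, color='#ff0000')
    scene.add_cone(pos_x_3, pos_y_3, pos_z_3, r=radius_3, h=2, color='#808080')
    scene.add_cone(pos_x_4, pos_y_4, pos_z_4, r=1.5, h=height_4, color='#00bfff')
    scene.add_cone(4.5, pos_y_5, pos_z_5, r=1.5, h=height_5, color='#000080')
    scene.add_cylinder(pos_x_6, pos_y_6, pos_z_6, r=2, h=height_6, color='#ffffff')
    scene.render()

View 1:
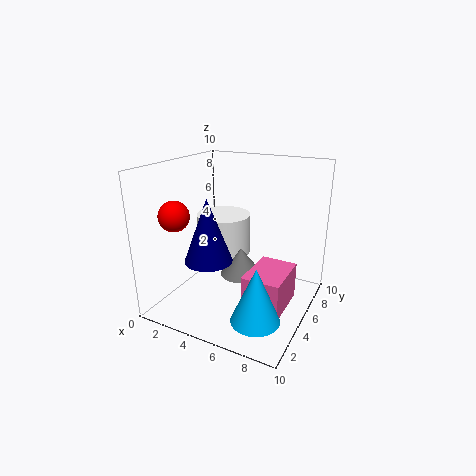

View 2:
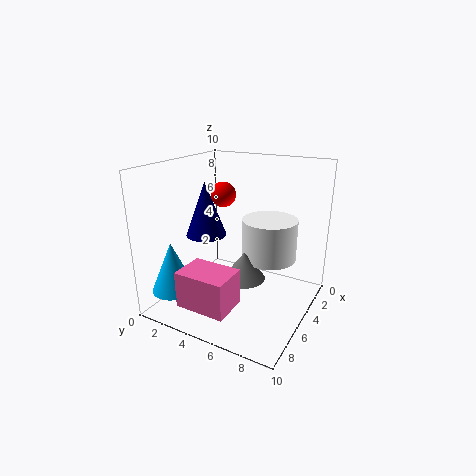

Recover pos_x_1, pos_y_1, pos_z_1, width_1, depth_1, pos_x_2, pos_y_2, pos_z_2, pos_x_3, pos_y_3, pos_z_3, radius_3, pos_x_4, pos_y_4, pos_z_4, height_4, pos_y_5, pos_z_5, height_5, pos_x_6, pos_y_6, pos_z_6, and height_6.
pos_x_1 = 6.5, pos_y_1 = 2.5, pos_z_1 = 1, width_1 = 2.5, depth_1 = 3.5, pos_x_2 = 2, pos_y_2 = 2, pos_z_2 = 7, pos_x_3 = 5, pos_y_3 = 5.5, pos_z_3 = 2, radius_3 = 1.5, pos_x_4 = 8, pos_y_4 = 1.5, pos_z_4 = 1.5, height_4 = 3.5, pos_y_5 = 2, pos_z_5 = 4.5, height_5 = 4, pos_x_6 = 3, pos_y_6 = 6.5, pos_z_6 = 3, height_6 = 3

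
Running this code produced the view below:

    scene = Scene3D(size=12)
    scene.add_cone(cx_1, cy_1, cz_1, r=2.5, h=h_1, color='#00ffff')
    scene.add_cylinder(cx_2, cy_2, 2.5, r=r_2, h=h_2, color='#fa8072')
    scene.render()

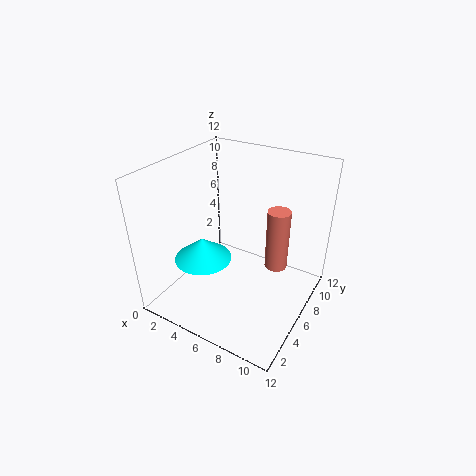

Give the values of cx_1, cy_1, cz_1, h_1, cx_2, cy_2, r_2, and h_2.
cx_1 = 3; cy_1 = 5; cz_1 = 3.5; h_1 = 2; cx_2 = 8.5; cy_2 = 8.5; r_2 = 1; h_2 = 5.5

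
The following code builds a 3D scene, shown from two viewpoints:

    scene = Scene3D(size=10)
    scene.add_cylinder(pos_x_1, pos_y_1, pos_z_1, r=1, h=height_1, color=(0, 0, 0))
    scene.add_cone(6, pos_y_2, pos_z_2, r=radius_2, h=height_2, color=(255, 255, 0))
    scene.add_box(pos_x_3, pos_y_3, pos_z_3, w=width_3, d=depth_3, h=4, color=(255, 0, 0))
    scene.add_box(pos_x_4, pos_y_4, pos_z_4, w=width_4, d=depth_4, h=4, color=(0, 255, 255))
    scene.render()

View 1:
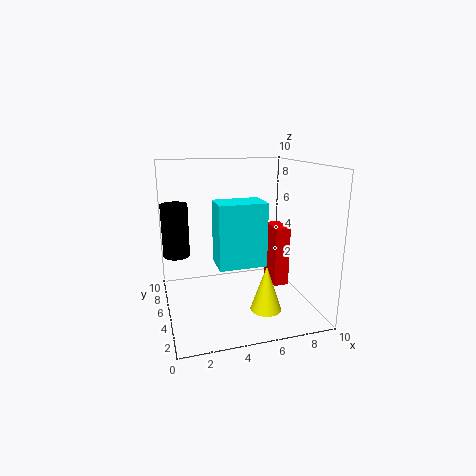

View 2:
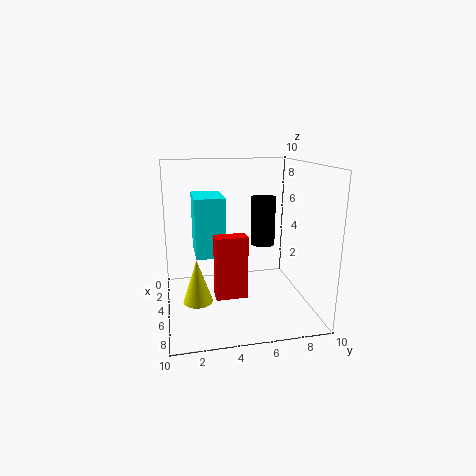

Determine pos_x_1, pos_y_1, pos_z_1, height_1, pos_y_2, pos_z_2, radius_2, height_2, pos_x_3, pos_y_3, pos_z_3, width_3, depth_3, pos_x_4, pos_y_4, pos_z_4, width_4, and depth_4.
pos_x_1 = 1, pos_y_1 = 8, pos_z_1 = 3, height_1 = 4, pos_y_2 = 2, pos_z_2 = 1, radius_2 = 1, height_2 = 3, pos_x_3 = 7, pos_y_3 = 3, pos_z_3 = 2, width_3 = 1, depth_3 = 2, pos_x_4 = 3, pos_y_4 = 2, pos_z_4 = 4, width_4 = 3, depth_4 = 2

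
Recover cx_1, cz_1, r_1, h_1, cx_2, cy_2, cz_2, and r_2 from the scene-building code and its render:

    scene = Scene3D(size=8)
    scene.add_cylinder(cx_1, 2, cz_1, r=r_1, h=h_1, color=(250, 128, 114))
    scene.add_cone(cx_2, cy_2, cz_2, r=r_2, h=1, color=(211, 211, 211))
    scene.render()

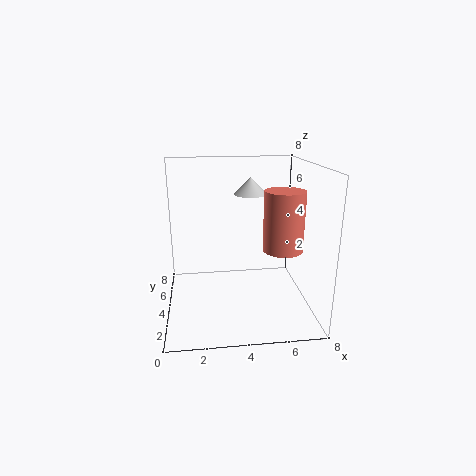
cx_1 = 6, cz_1 = 4, r_1 = 1, h_1 = 3, cx_2 = 5, cy_2 = 6, cz_2 = 6, r_2 = 1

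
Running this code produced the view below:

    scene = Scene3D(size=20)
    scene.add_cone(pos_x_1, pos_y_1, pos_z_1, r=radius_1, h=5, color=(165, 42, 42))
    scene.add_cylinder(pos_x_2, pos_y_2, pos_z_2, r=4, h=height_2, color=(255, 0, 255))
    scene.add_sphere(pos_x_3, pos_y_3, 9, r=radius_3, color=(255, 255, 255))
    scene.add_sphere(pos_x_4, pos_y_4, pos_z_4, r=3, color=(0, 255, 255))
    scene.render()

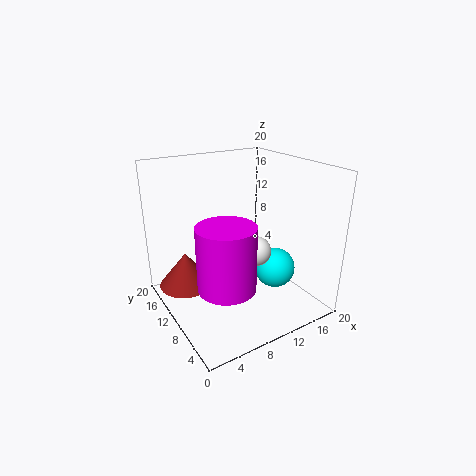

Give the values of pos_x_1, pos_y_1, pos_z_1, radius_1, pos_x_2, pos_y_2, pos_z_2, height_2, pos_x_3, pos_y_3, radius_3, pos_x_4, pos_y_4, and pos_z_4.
pos_x_1 = 4
pos_y_1 = 15
pos_z_1 = 2
radius_1 = 4
pos_x_2 = 7
pos_y_2 = 8
pos_z_2 = 4
height_2 = 9
pos_x_3 = 11
pos_y_3 = 7
radius_3 = 2
pos_x_4 = 16
pos_y_4 = 9
pos_z_4 = 4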